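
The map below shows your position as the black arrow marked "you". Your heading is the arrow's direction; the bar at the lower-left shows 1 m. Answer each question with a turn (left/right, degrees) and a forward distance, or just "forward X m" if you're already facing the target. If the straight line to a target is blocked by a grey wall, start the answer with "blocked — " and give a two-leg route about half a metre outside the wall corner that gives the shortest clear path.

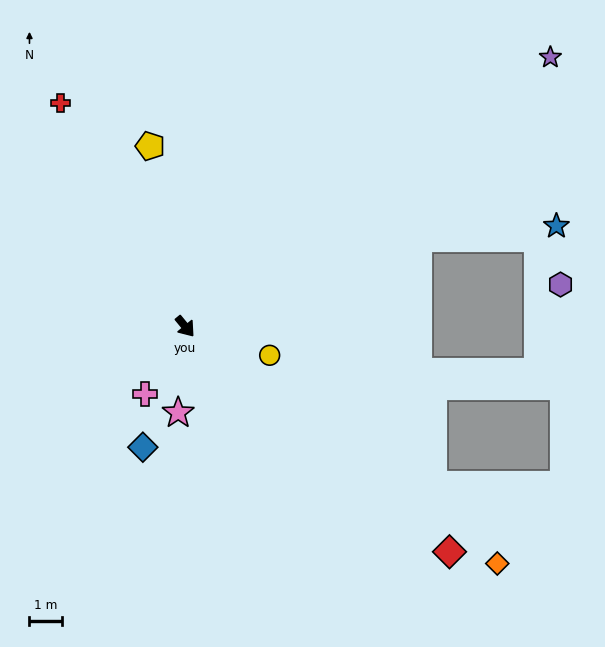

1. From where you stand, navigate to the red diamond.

turn left 10°, forward 10.5 m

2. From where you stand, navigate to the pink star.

turn right 44°, forward 2.6 m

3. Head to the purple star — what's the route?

turn left 87°, forward 13.8 m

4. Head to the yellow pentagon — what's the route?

turn left 152°, forward 5.6 m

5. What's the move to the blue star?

blocked — turn left 71°, forward 7.6 m, then turn right 15°, forward 4.2 m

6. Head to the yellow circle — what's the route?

turn left 32°, forward 2.7 m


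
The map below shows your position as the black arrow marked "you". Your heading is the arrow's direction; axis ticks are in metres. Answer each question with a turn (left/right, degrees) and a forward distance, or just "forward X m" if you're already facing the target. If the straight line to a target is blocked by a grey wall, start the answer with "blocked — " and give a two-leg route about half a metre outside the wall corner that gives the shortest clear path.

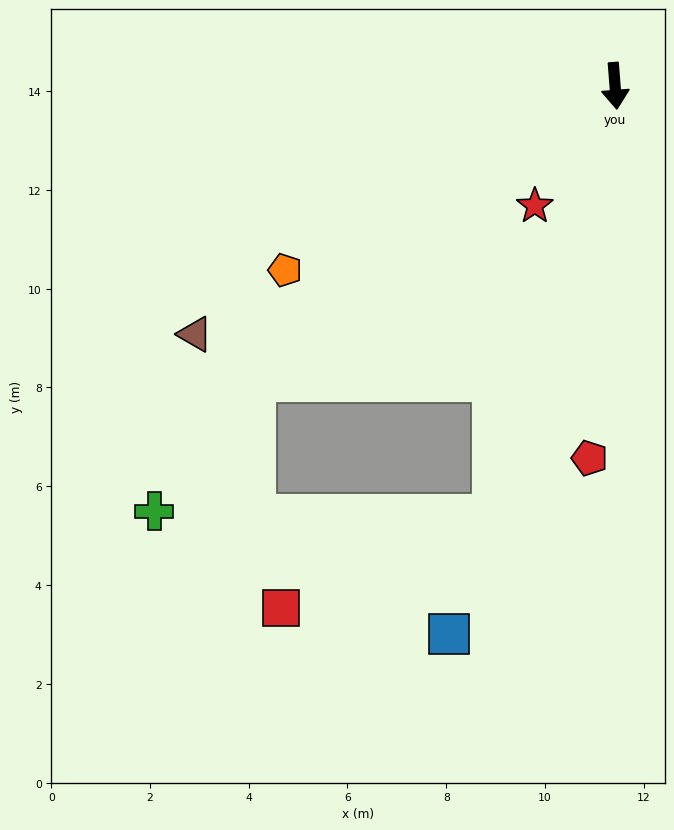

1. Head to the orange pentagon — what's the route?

turn right 65°, forward 7.7 m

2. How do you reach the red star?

turn right 38°, forward 2.9 m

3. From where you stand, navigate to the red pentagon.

turn right 8°, forward 7.6 m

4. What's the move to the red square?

blocked — turn right 20°, forward 9.0 m, then turn right 51°, forward 4.7 m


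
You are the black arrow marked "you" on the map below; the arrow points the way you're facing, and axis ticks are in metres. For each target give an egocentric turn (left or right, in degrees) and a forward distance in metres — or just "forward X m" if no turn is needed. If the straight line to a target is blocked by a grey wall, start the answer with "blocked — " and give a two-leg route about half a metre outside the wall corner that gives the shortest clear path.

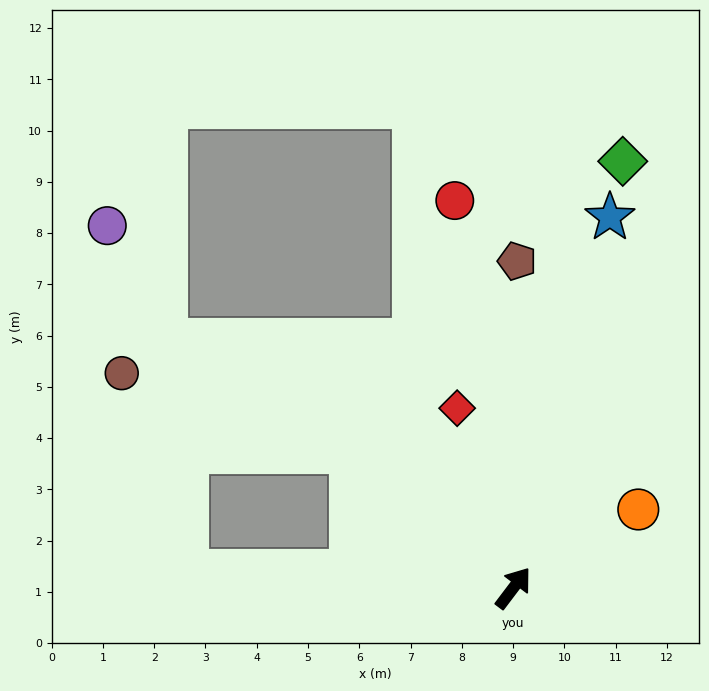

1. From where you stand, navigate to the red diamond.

turn left 54°, forward 3.7 m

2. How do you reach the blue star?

turn left 23°, forward 7.5 m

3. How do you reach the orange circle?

turn right 21°, forward 2.9 m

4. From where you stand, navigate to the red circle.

turn left 46°, forward 7.6 m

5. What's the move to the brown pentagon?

turn left 36°, forward 6.4 m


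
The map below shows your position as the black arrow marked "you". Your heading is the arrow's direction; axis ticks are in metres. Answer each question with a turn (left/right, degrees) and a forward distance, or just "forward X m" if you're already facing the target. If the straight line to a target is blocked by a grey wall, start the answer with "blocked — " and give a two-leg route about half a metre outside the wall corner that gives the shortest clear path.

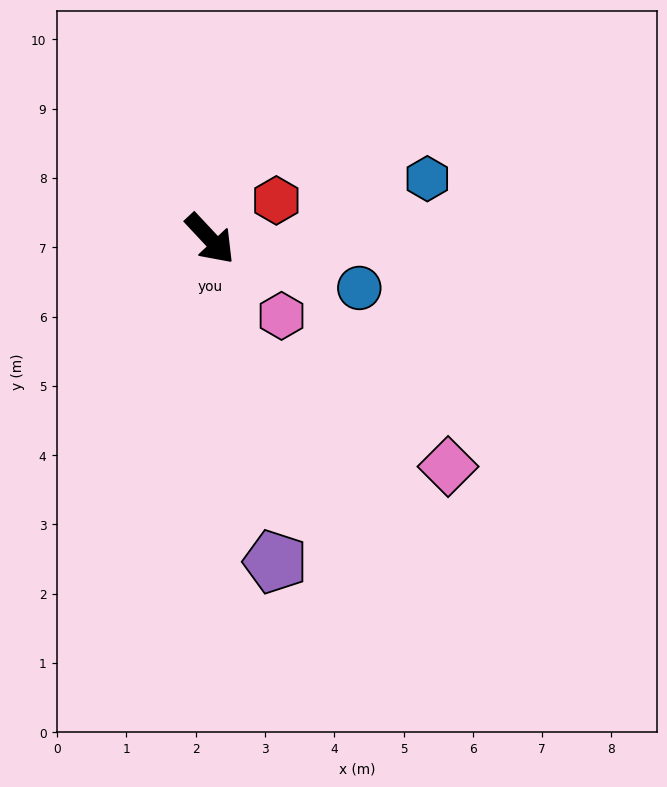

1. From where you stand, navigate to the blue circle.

turn left 29°, forward 2.3 m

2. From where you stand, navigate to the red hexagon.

turn left 77°, forward 1.1 m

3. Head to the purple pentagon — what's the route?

turn right 32°, forward 4.8 m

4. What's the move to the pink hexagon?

forward 1.5 m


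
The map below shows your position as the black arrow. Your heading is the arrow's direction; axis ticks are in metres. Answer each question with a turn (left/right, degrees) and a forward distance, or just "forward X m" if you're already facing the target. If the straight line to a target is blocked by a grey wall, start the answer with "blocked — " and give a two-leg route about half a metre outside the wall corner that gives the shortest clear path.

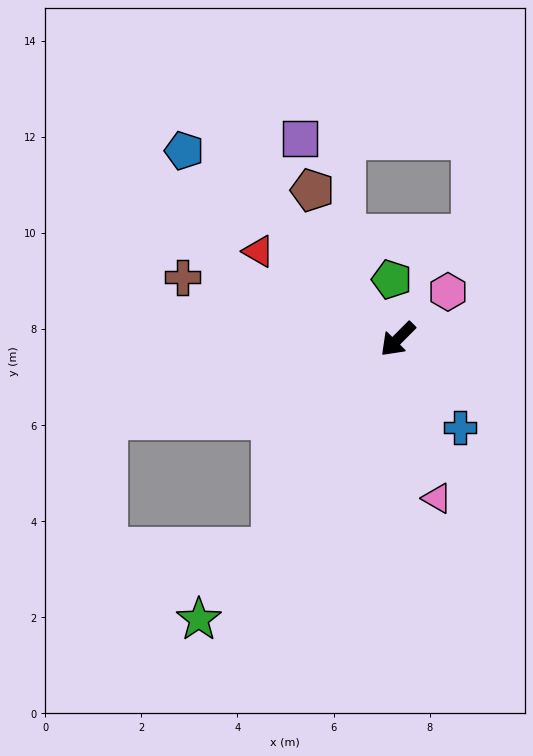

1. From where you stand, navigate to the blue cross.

turn left 80°, forward 2.2 m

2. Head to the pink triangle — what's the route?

turn left 59°, forward 3.4 m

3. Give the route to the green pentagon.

turn right 129°, forward 1.2 m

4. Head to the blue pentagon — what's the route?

turn right 87°, forward 5.9 m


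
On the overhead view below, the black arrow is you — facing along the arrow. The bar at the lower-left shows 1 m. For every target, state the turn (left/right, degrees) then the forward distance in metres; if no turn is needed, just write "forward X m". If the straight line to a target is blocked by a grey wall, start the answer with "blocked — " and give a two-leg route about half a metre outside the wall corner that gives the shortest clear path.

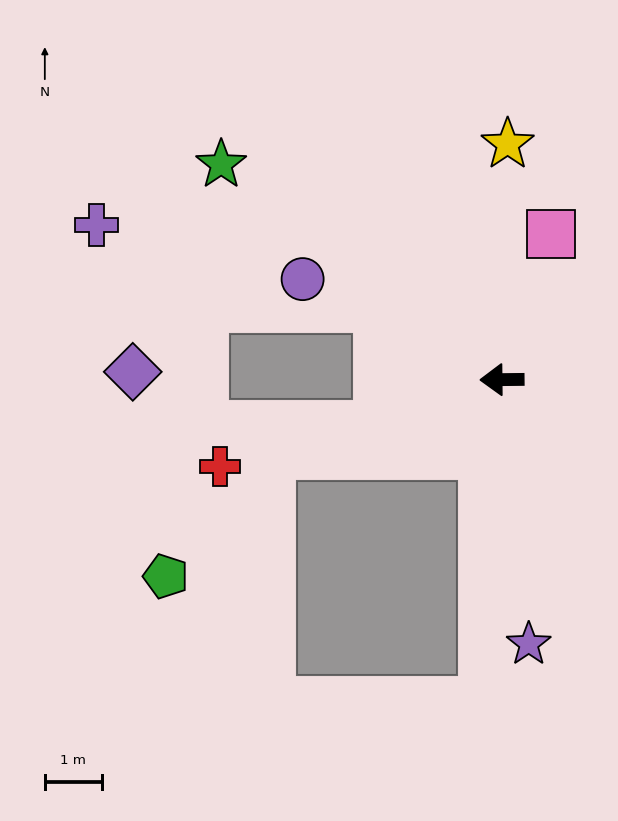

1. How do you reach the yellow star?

turn right 92°, forward 4.1 m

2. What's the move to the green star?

turn right 38°, forward 6.2 m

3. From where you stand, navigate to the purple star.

turn left 95°, forward 4.7 m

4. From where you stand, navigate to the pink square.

turn right 109°, forward 2.7 m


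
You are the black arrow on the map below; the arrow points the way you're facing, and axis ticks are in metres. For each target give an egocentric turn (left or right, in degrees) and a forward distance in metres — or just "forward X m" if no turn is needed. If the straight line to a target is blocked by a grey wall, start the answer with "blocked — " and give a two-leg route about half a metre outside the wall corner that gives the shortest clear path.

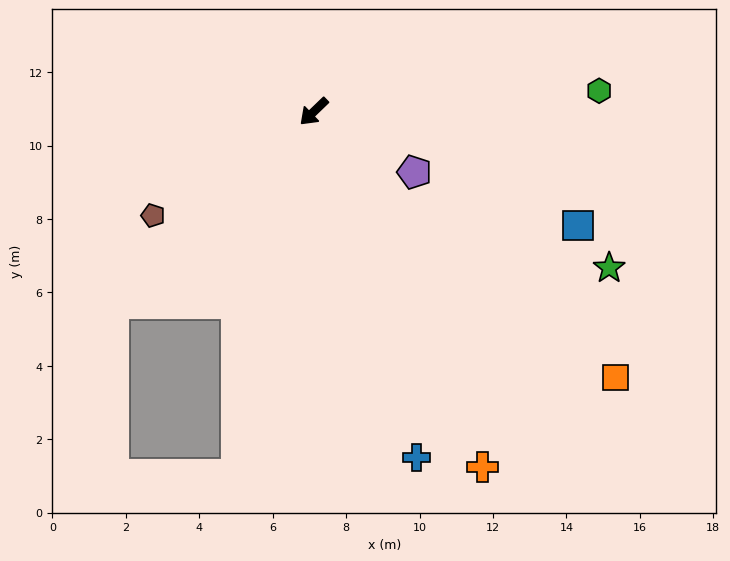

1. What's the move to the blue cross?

turn left 63°, forward 9.8 m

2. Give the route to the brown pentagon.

turn right 11°, forward 5.2 m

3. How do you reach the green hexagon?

turn left 140°, forward 7.8 m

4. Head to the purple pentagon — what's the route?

turn left 105°, forward 3.2 m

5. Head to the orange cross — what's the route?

turn left 71°, forward 10.7 m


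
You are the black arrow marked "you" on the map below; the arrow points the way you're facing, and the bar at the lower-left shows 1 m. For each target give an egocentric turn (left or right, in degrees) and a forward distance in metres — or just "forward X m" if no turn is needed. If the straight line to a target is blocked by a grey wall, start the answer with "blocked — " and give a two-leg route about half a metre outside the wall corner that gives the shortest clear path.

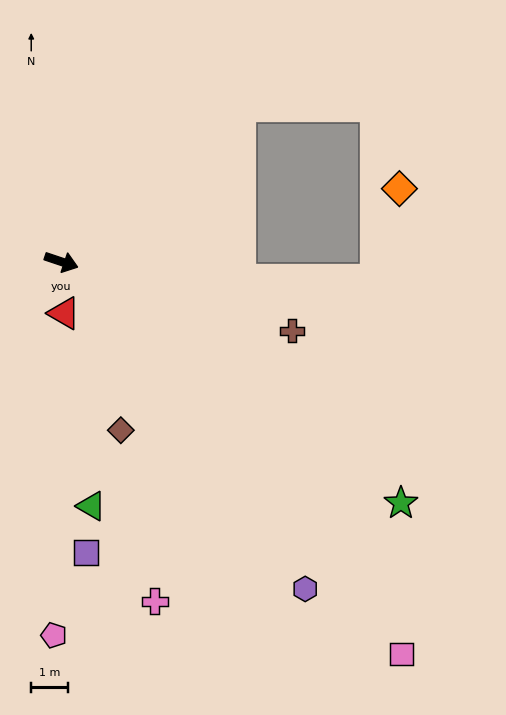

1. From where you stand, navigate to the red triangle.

turn right 68°, forward 1.4 m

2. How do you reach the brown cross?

forward 6.5 m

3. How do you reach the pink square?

turn right 31°, forward 14.0 m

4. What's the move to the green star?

turn right 17°, forward 11.2 m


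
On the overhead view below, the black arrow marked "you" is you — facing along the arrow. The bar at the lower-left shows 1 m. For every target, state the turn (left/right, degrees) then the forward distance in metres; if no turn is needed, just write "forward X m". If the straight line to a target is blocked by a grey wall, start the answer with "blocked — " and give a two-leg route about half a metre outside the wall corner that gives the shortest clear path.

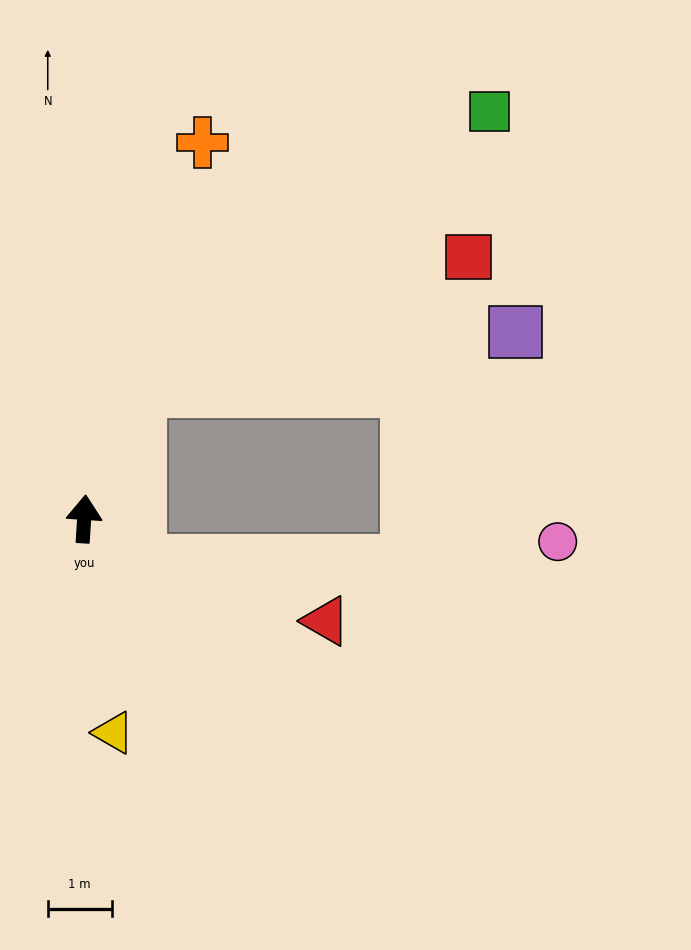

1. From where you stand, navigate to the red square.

blocked — turn right 19°, forward 2.2 m, then turn right 45°, forward 5.6 m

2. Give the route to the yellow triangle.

turn right 169°, forward 3.4 m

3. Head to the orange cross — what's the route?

turn right 14°, forward 6.2 m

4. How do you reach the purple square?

blocked — turn right 19°, forward 2.2 m, then turn right 59°, forward 6.0 m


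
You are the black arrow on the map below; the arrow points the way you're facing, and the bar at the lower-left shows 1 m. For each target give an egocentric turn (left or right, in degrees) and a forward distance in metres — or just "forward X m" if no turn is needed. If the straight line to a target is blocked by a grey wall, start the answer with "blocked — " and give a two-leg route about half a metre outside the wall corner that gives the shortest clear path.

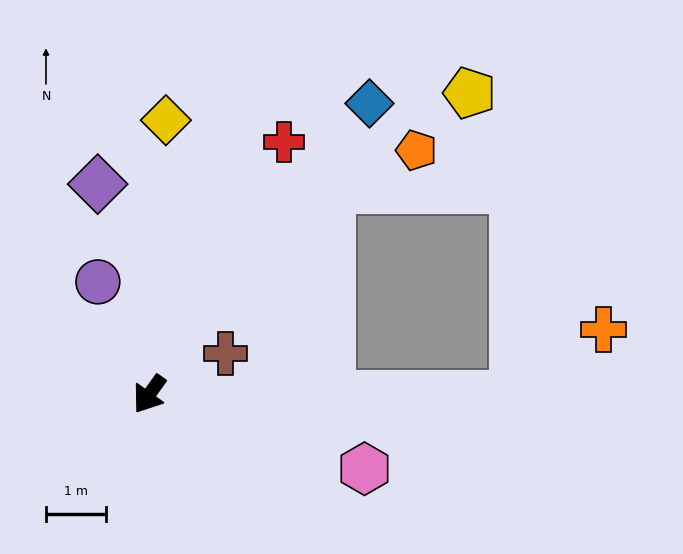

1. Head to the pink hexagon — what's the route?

turn left 106°, forward 3.8 m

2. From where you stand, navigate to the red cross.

turn right 173°, forward 4.8 m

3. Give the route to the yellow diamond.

turn right 148°, forward 4.6 m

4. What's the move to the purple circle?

turn right 120°, forward 2.1 m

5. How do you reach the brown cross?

turn left 154°, forward 1.4 m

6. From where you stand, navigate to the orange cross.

blocked — turn left 125°, forward 6.1 m, then turn left 37°, forward 1.8 m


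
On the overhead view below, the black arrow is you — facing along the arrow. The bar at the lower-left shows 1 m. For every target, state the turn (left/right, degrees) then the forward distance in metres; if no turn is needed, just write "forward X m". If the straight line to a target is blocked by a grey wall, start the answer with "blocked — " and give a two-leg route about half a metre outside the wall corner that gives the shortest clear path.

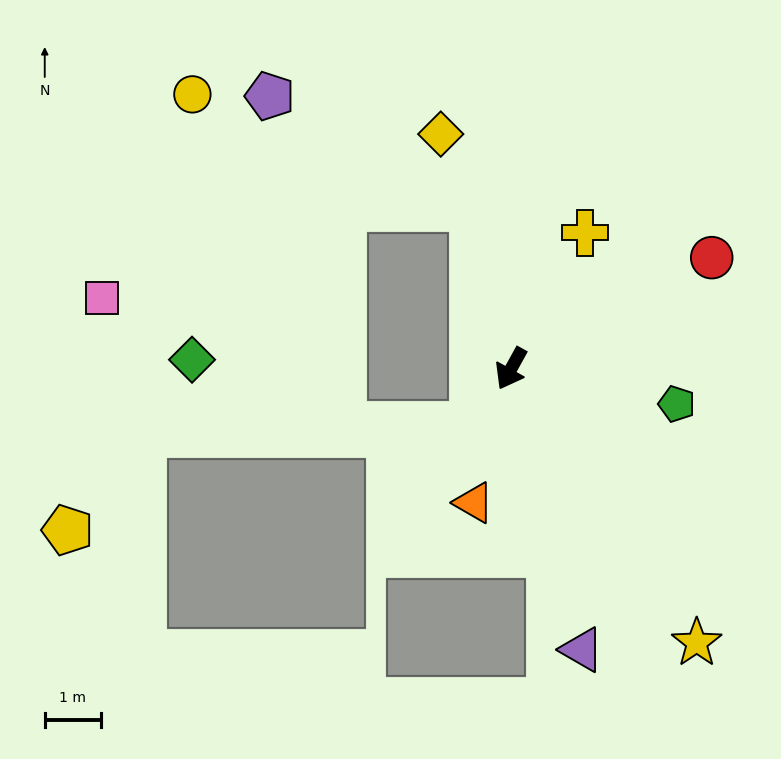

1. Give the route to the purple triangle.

turn left 43°, forward 5.2 m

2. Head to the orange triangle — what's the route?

turn left 13°, forward 2.5 m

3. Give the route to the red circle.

turn left 148°, forward 4.1 m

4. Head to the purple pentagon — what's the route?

blocked — turn right 138°, forward 2.9 m, then turn left 48°, forward 4.1 m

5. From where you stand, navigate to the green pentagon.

turn left 107°, forward 3.0 m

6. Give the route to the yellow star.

turn left 63°, forward 5.9 m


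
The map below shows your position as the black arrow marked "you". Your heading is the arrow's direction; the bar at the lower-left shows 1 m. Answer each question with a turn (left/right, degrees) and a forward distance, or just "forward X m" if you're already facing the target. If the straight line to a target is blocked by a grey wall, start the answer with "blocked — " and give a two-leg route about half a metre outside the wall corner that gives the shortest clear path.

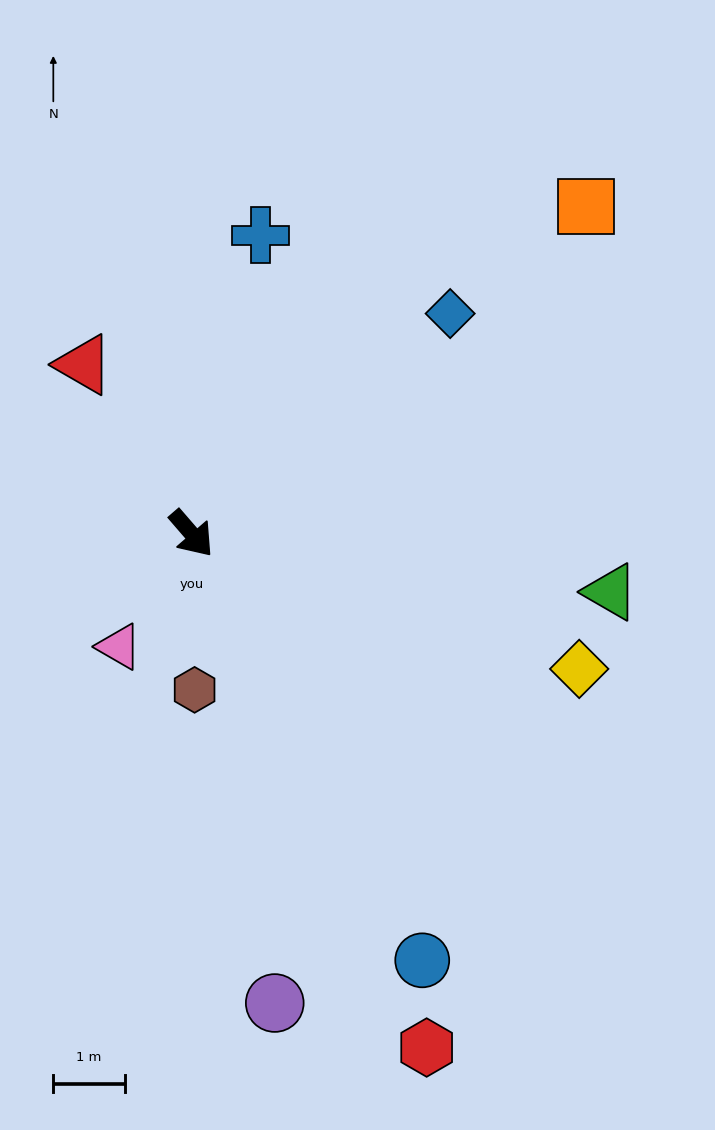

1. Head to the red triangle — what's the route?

turn left 172°, forward 2.8 m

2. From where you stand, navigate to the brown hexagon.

turn right 40°, forward 2.2 m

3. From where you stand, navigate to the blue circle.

turn right 12°, forward 6.8 m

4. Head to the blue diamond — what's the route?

turn left 90°, forward 4.8 m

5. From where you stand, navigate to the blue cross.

turn left 126°, forward 4.3 m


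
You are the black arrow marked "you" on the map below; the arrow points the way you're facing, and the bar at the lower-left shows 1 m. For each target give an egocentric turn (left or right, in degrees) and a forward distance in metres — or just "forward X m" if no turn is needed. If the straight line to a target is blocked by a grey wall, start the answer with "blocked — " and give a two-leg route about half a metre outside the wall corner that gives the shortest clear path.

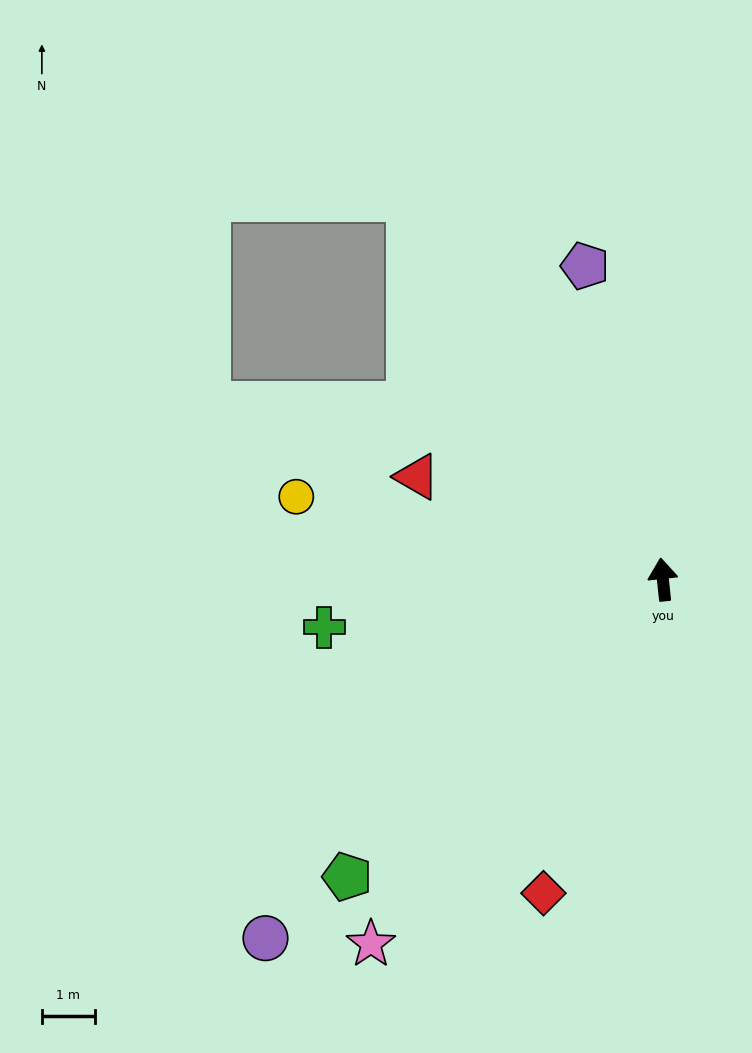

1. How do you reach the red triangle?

turn left 61°, forward 5.0 m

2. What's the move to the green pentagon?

turn left 127°, forward 8.2 m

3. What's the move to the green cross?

turn left 92°, forward 6.5 m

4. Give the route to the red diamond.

turn left 153°, forward 6.3 m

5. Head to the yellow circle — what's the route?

turn left 71°, forward 7.1 m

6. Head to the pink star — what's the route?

turn left 135°, forward 8.8 m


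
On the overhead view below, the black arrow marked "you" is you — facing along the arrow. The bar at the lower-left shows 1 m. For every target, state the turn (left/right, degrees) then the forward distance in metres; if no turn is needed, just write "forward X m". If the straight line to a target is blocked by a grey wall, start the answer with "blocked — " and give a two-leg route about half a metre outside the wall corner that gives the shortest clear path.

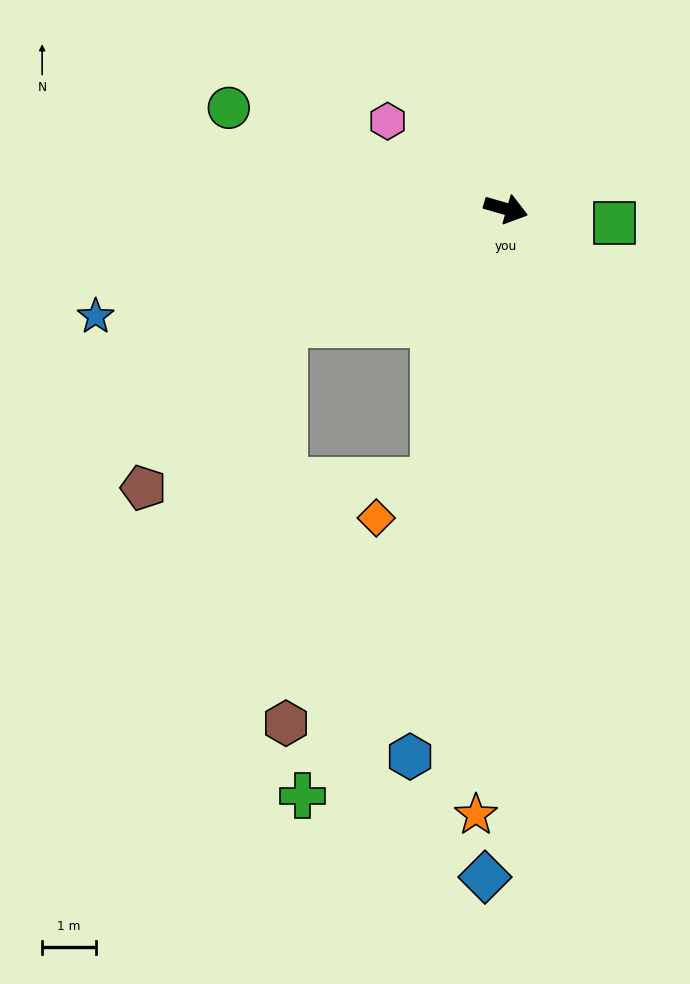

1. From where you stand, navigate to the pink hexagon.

turn left 159°, forward 2.7 m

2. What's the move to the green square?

turn left 9°, forward 2.0 m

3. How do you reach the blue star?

turn right 149°, forward 7.8 m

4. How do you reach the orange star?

turn right 77°, forward 11.2 m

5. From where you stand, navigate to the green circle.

turn left 176°, forward 5.5 m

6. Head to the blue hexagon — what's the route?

turn right 84°, forward 10.3 m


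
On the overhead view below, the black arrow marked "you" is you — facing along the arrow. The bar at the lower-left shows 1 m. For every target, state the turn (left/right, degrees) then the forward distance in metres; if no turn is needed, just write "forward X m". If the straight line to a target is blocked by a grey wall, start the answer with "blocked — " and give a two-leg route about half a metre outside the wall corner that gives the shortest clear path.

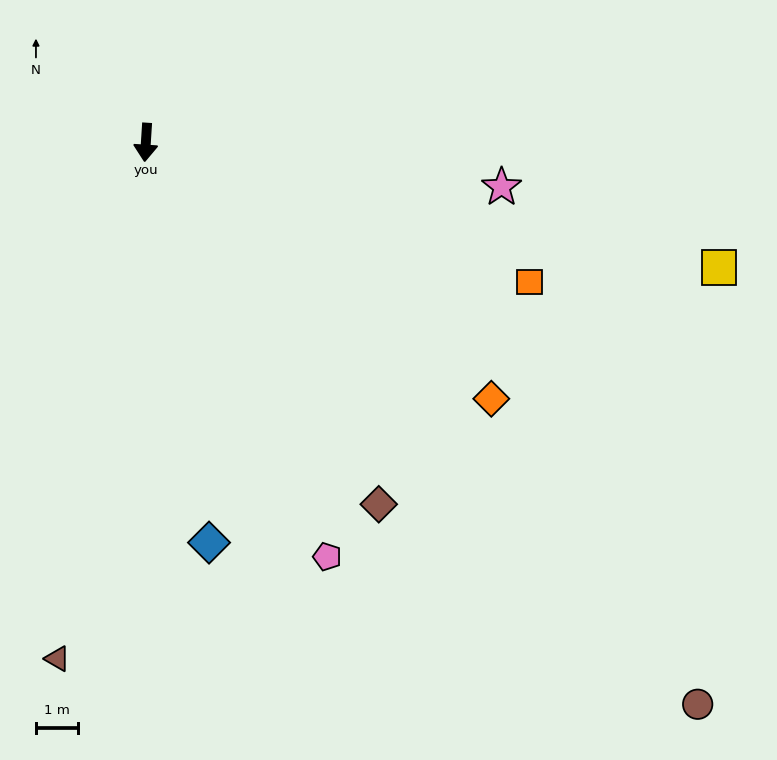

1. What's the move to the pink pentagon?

turn left 27°, forward 10.7 m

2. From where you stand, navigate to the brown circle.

turn left 48°, forward 18.7 m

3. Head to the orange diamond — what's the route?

turn left 57°, forward 10.2 m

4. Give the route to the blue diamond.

turn left 13°, forward 9.6 m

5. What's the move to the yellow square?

turn left 81°, forward 13.9 m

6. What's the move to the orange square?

turn left 74°, forward 9.7 m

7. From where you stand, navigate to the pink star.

turn left 86°, forward 8.5 m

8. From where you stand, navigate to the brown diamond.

turn left 36°, forward 10.2 m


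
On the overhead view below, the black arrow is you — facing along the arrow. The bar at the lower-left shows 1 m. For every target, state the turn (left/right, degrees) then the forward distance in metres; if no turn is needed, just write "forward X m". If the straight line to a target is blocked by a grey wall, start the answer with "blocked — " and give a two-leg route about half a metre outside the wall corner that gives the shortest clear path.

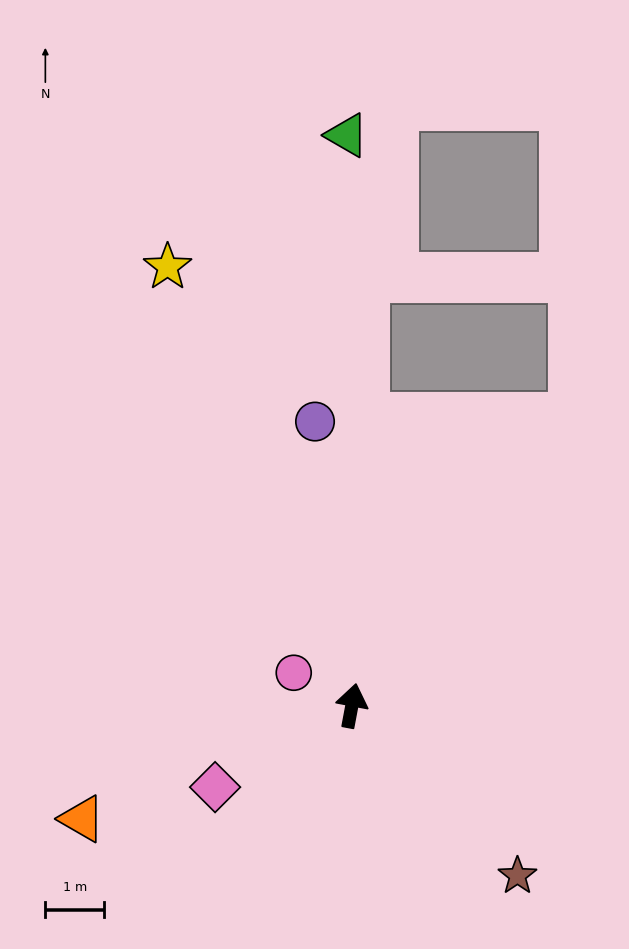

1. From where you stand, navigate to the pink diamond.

turn left 131°, forward 2.7 m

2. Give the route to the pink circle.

turn left 71°, forward 1.1 m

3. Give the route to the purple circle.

turn left 18°, forward 4.9 m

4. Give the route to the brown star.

turn right 125°, forward 4.0 m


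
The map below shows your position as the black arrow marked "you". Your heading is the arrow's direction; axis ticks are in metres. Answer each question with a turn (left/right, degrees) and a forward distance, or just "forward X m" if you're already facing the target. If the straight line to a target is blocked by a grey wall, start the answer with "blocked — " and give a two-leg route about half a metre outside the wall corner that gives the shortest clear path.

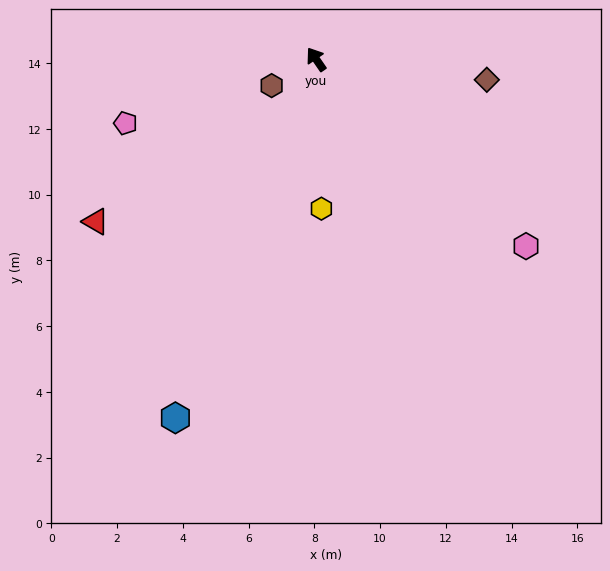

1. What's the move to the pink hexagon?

turn right 166°, forward 8.5 m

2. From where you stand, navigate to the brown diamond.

turn right 131°, forward 5.2 m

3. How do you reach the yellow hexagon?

turn left 147°, forward 4.5 m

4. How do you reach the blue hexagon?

turn left 124°, forward 11.7 m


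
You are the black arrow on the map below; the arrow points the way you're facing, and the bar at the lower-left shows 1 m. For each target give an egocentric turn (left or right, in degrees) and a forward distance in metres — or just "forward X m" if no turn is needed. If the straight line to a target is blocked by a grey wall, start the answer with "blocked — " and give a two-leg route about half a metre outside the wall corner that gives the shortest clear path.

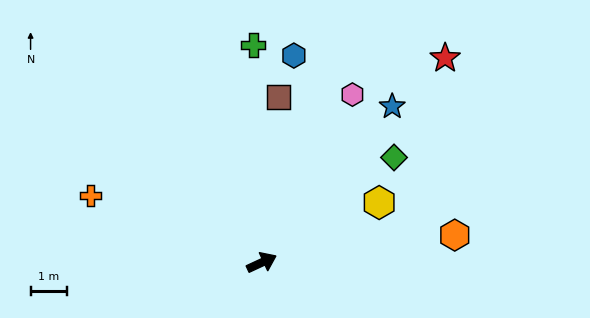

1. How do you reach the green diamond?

turn left 14°, forward 4.7 m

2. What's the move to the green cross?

turn left 67°, forward 6.0 m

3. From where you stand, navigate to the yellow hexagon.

turn left 2°, forward 3.6 m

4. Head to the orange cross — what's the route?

turn left 134°, forward 5.1 m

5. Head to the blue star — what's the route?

turn left 25°, forward 5.6 m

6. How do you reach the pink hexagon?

turn left 37°, forward 5.3 m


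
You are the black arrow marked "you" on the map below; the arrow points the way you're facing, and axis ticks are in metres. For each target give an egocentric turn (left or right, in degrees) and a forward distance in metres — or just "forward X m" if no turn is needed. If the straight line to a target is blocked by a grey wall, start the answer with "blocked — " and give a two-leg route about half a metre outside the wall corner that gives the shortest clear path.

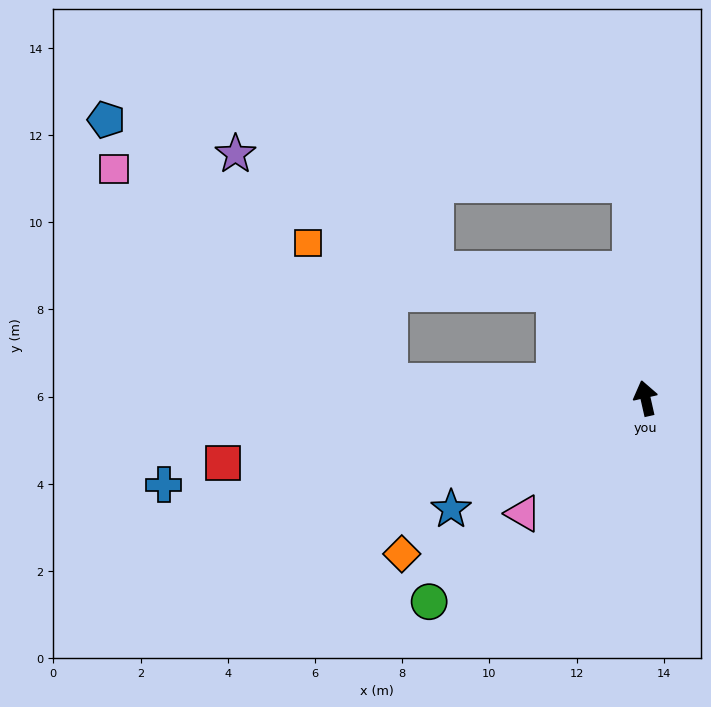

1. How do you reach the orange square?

blocked — turn left 28°, forward 3.2 m, then turn left 38°, forward 5.8 m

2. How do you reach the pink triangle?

turn left 121°, forward 3.9 m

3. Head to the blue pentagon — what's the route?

blocked — turn left 74°, forward 5.9 m, then turn right 40°, forward 8.9 m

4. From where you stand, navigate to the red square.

turn left 86°, forward 9.8 m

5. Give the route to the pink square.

blocked — turn left 74°, forward 5.9 m, then turn right 34°, forward 8.0 m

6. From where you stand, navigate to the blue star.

turn left 107°, forward 5.1 m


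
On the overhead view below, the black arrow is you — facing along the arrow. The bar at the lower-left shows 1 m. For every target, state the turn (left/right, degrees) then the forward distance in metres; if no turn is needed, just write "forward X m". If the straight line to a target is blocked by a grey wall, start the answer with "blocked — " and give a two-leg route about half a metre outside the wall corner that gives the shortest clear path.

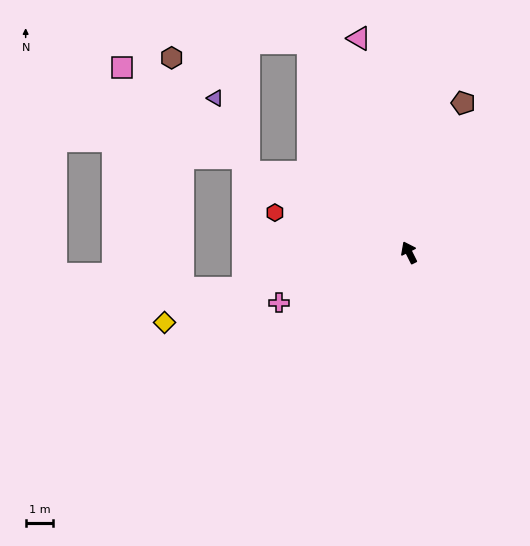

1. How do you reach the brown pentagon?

turn right 46°, forward 5.7 m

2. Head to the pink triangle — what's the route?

turn right 13°, forward 7.9 m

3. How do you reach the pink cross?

turn left 85°, forward 5.0 m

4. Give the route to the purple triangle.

blocked — turn left 37°, forward 6.5 m, then turn right 39°, forward 2.9 m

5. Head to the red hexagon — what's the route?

turn left 47°, forward 5.0 m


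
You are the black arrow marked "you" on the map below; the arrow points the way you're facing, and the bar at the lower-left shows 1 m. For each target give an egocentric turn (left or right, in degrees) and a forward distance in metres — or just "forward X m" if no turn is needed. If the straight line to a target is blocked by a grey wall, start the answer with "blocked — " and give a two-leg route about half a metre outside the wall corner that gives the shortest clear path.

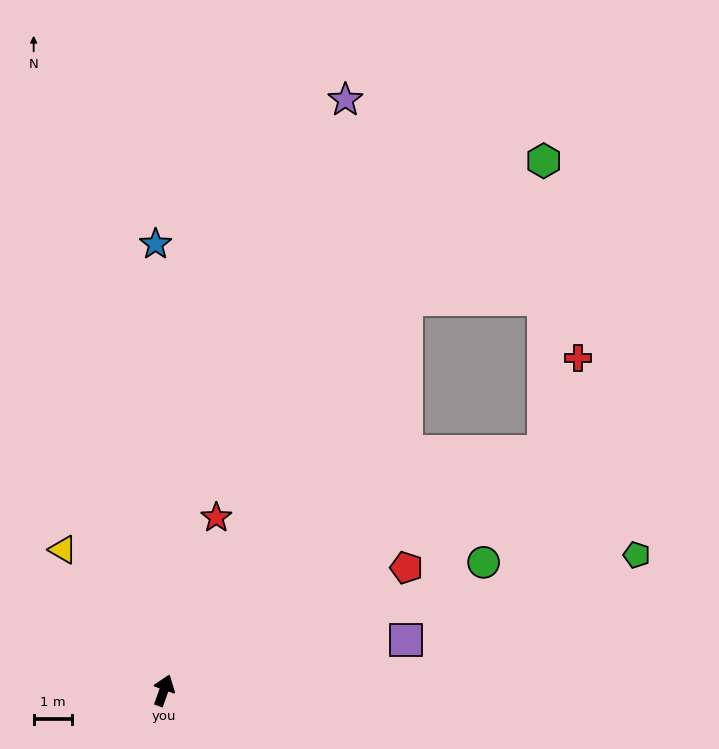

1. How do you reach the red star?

turn left 3°, forward 4.7 m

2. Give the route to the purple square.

turn right 59°, forward 6.4 m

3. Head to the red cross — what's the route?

blocked — turn right 38°, forward 11.7 m, then turn left 37°, forward 2.6 m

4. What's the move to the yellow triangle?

turn left 55°, forward 4.5 m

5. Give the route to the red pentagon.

turn right 44°, forward 7.1 m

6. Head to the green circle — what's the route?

turn right 49°, forward 8.9 m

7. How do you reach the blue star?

turn left 21°, forward 11.6 m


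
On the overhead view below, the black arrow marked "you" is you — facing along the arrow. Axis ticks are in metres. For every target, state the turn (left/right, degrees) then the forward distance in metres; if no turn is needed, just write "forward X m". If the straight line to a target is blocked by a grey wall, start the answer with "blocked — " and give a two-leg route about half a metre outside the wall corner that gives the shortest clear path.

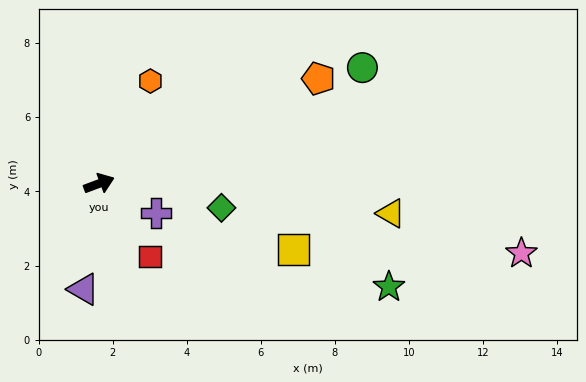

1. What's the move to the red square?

turn right 75°, forward 2.4 m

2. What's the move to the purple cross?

turn right 48°, forward 1.7 m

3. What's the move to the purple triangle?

turn right 119°, forward 2.9 m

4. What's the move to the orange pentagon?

turn left 5°, forward 6.6 m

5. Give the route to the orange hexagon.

turn left 43°, forward 3.1 m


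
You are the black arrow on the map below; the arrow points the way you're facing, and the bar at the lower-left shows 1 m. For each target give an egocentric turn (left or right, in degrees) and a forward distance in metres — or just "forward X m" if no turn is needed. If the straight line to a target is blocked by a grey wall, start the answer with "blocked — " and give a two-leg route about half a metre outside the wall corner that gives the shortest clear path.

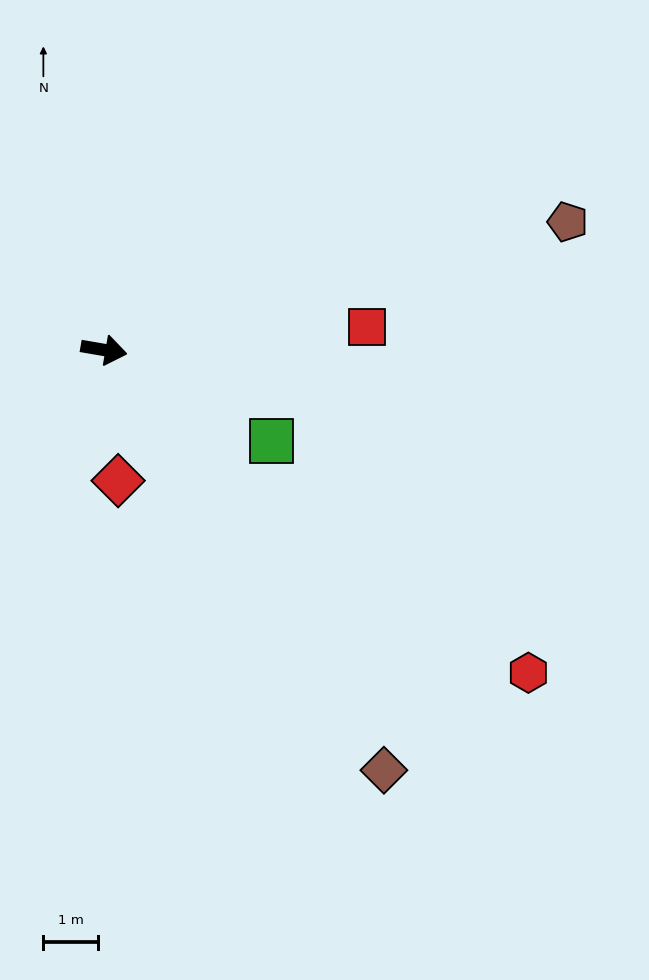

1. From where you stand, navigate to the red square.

turn left 15°, forward 4.9 m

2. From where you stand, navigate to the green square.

turn right 19°, forward 3.5 m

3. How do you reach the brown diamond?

turn right 47°, forward 9.3 m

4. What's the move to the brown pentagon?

turn left 25°, forward 8.8 m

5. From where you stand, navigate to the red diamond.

turn right 74°, forward 2.4 m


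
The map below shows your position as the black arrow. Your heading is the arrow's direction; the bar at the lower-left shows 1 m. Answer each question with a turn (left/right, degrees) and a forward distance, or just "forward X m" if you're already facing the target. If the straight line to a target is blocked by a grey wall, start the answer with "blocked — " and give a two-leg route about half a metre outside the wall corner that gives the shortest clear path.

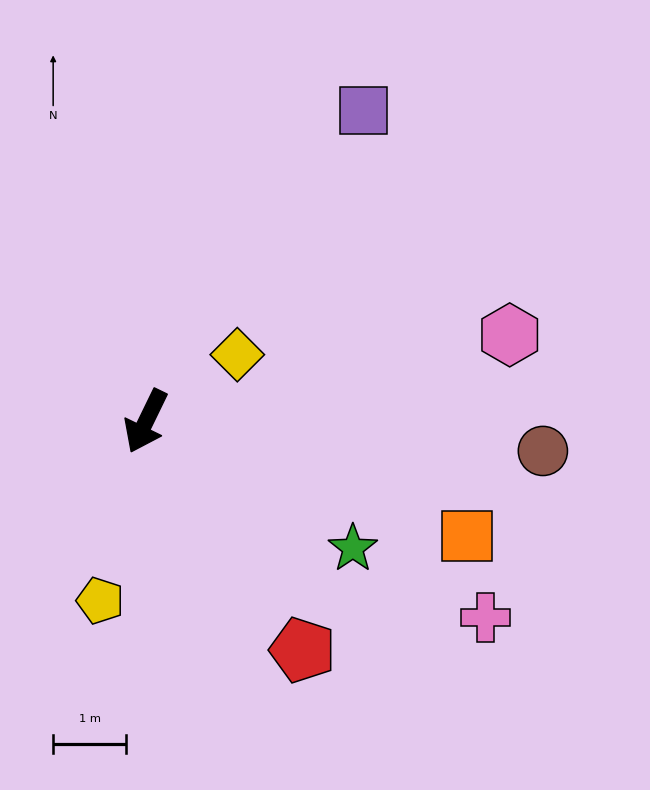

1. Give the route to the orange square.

turn left 96°, forward 4.7 m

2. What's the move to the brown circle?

turn left 112°, forward 5.4 m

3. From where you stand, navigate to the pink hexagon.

turn left 129°, forward 5.1 m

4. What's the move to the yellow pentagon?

turn left 12°, forward 2.5 m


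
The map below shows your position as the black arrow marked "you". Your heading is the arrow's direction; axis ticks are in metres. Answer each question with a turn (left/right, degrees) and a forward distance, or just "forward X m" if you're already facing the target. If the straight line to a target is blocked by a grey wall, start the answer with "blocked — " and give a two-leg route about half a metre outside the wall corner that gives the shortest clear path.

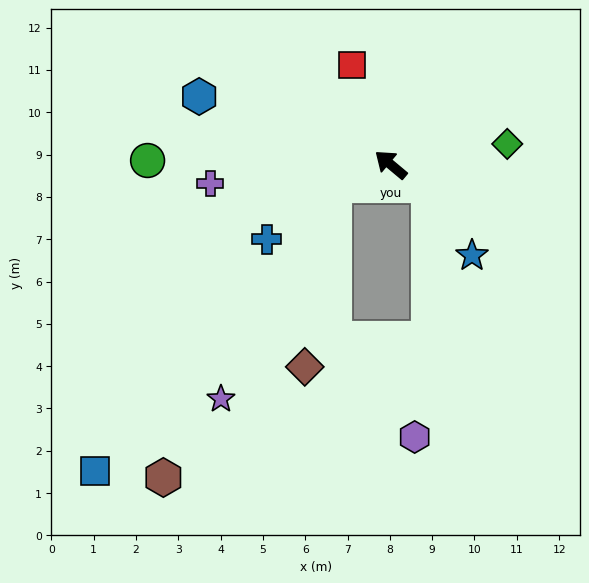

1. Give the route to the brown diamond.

blocked — turn left 60°, forward 1.4 m, then turn left 61°, forward 4.4 m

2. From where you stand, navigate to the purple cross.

turn left 46°, forward 4.3 m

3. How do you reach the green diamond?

turn right 130°, forward 2.8 m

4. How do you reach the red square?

turn right 29°, forward 2.5 m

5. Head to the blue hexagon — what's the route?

turn left 20°, forward 4.8 m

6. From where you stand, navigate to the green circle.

turn left 39°, forward 5.7 m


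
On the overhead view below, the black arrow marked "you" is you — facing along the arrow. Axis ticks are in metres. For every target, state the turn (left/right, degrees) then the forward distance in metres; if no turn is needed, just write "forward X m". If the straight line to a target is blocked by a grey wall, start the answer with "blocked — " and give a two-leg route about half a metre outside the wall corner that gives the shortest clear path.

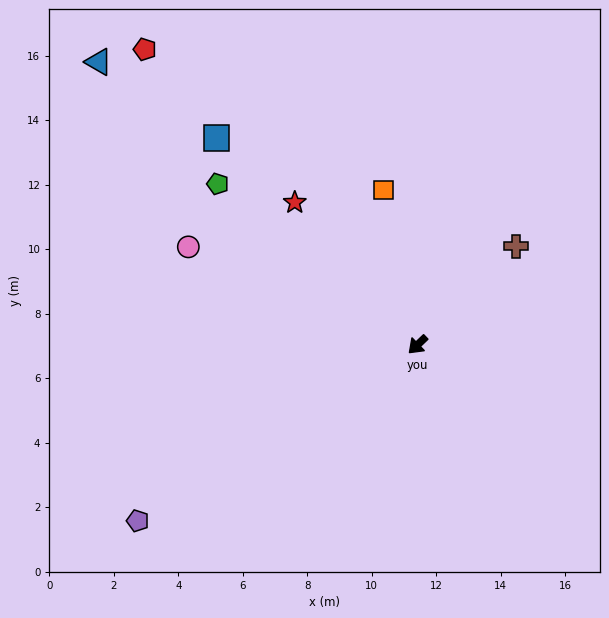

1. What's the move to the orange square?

turn right 121°, forward 4.9 m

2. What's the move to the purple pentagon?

turn right 12°, forward 10.3 m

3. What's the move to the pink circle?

turn right 67°, forward 7.7 m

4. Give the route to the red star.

turn right 93°, forward 5.8 m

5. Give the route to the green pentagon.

turn right 83°, forward 8.0 m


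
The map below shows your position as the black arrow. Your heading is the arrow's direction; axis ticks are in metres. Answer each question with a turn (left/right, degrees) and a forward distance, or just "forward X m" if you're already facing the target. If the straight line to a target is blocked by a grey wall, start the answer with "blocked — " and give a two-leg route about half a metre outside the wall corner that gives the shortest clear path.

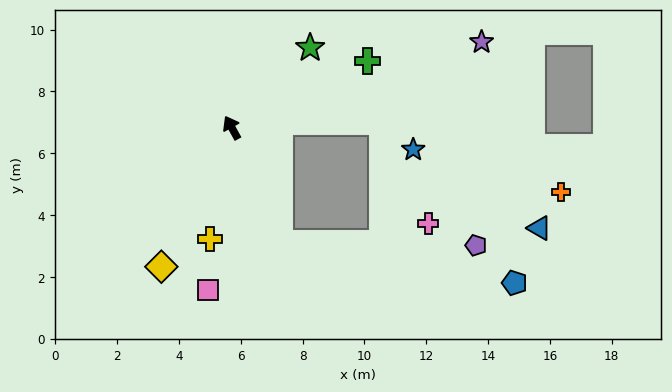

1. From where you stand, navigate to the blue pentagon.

blocked — turn left 174°, forward 4.0 m, then turn left 57°, forward 7.7 m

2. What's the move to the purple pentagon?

blocked — turn left 174°, forward 4.0 m, then turn left 66°, forward 6.4 m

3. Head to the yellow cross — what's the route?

turn left 140°, forward 3.7 m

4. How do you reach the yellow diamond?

turn left 124°, forward 5.0 m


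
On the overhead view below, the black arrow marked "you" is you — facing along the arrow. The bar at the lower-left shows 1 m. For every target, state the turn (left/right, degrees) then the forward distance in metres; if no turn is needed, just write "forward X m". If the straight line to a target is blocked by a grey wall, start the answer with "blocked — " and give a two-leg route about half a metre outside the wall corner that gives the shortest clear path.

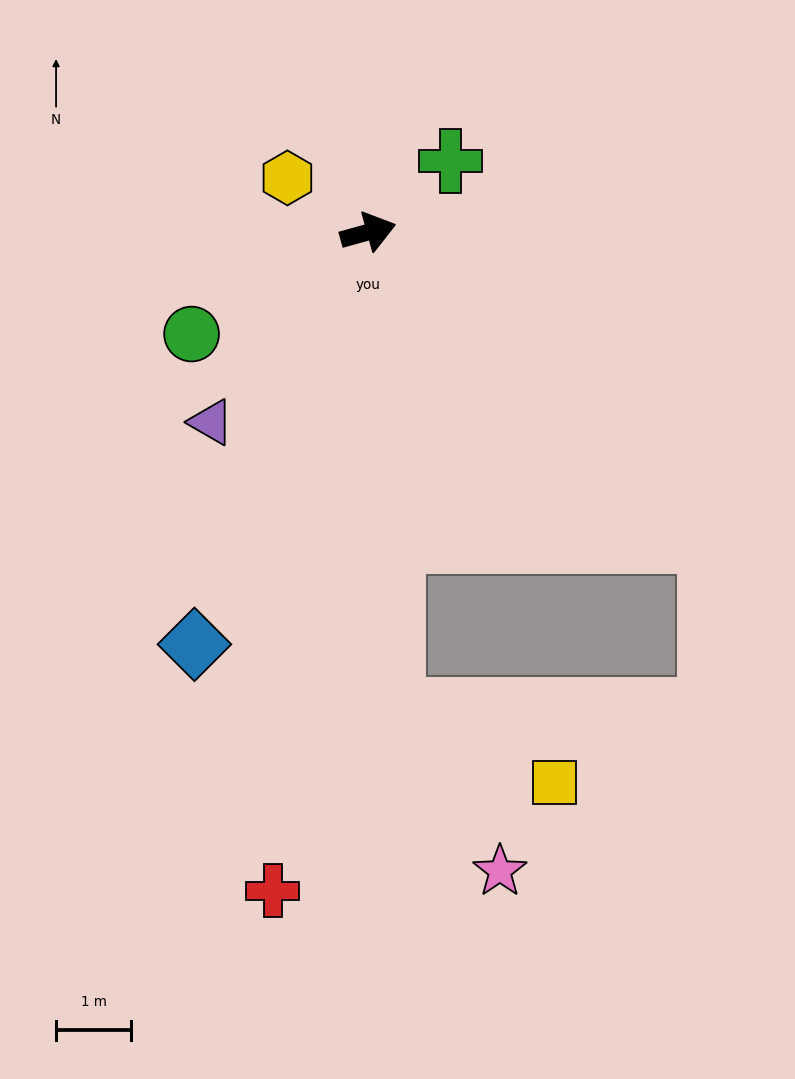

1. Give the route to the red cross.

turn right 114°, forward 8.8 m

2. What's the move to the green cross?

turn left 25°, forward 1.4 m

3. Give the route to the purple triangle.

turn right 145°, forward 3.3 m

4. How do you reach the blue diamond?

turn right 128°, forward 5.9 m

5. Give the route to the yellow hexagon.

turn left 131°, forward 1.3 m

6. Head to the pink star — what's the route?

blocked — turn right 103°, forward 6.3 m, then turn left 31°, forward 2.6 m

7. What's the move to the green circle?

turn right 166°, forward 2.7 m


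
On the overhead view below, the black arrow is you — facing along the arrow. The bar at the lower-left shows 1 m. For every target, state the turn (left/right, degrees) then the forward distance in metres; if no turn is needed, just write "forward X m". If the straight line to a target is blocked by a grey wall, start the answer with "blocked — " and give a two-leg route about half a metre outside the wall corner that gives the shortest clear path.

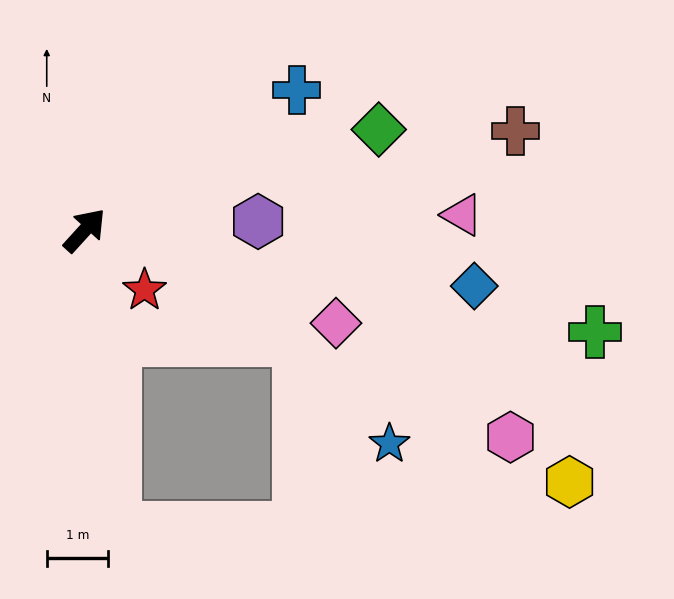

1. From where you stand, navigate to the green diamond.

turn right 29°, forward 5.0 m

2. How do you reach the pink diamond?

turn right 68°, forward 4.3 m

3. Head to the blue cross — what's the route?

turn right 14°, forward 4.1 m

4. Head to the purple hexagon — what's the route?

turn right 45°, forward 2.8 m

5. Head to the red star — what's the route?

turn right 93°, forward 1.4 m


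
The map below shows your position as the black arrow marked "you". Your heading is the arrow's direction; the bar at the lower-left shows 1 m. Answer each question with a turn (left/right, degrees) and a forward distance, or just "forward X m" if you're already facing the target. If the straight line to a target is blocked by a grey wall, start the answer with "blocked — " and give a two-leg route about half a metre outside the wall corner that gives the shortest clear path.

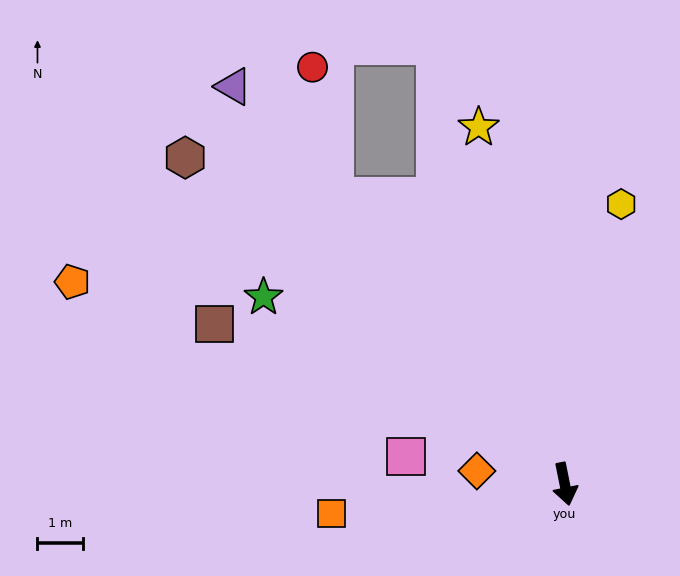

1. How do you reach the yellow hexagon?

turn left 157°, forward 6.3 m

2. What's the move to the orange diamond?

turn right 110°, forward 2.0 m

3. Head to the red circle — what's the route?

blocked — turn right 153°, forward 8.1 m, then turn right 29°, forward 2.9 m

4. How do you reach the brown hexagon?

turn right 142°, forward 11.0 m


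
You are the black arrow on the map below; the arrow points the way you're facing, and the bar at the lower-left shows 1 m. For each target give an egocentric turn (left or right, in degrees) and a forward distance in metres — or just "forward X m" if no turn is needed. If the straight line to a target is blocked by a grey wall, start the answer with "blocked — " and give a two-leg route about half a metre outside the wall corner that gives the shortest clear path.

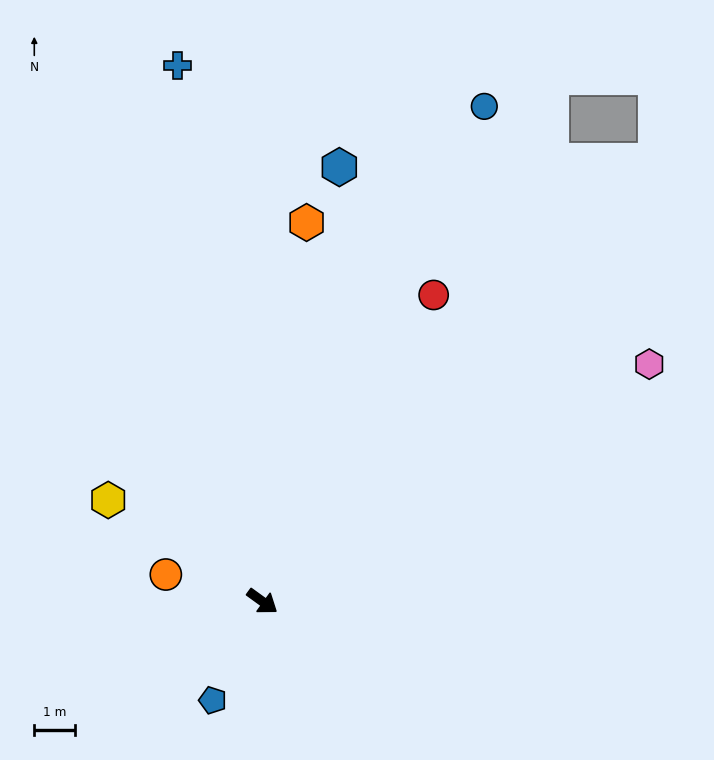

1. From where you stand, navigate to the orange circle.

turn right 160°, forward 2.4 m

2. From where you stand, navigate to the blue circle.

turn left 102°, forward 13.2 m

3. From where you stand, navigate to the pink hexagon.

turn left 67°, forward 11.1 m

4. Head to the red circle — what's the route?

turn left 97°, forward 8.6 m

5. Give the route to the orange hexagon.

turn left 119°, forward 9.3 m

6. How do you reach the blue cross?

turn left 135°, forward 13.2 m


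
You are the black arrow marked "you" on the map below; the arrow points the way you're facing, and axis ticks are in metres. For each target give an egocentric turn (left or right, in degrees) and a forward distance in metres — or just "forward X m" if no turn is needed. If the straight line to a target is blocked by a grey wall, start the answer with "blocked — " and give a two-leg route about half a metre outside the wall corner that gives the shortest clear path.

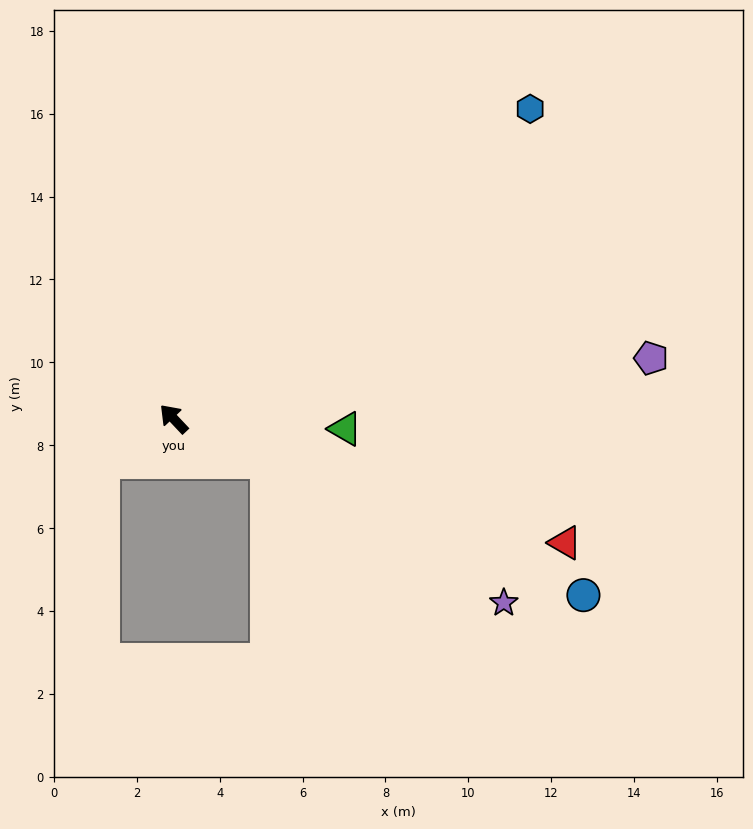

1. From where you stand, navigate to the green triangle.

turn right 137°, forward 4.1 m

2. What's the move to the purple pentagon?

turn right 126°, forward 11.6 m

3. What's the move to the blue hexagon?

turn right 92°, forward 11.4 m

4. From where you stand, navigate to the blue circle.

turn right 157°, forward 10.8 m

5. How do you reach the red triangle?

turn right 151°, forward 9.9 m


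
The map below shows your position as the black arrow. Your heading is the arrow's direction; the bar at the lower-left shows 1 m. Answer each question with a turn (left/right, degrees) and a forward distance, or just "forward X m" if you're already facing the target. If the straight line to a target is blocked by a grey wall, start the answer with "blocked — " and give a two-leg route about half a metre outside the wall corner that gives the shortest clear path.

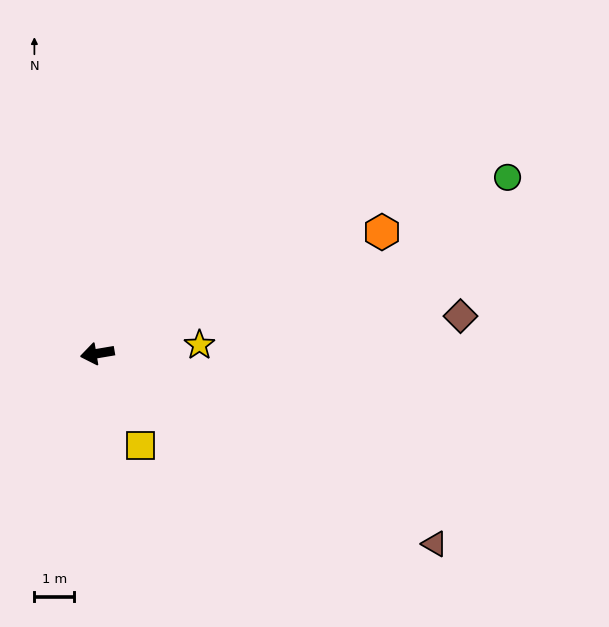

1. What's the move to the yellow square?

turn left 106°, forward 2.5 m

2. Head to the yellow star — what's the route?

turn left 175°, forward 2.6 m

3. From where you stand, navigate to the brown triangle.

turn left 141°, forward 9.7 m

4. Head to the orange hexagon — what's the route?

turn right 166°, forward 7.8 m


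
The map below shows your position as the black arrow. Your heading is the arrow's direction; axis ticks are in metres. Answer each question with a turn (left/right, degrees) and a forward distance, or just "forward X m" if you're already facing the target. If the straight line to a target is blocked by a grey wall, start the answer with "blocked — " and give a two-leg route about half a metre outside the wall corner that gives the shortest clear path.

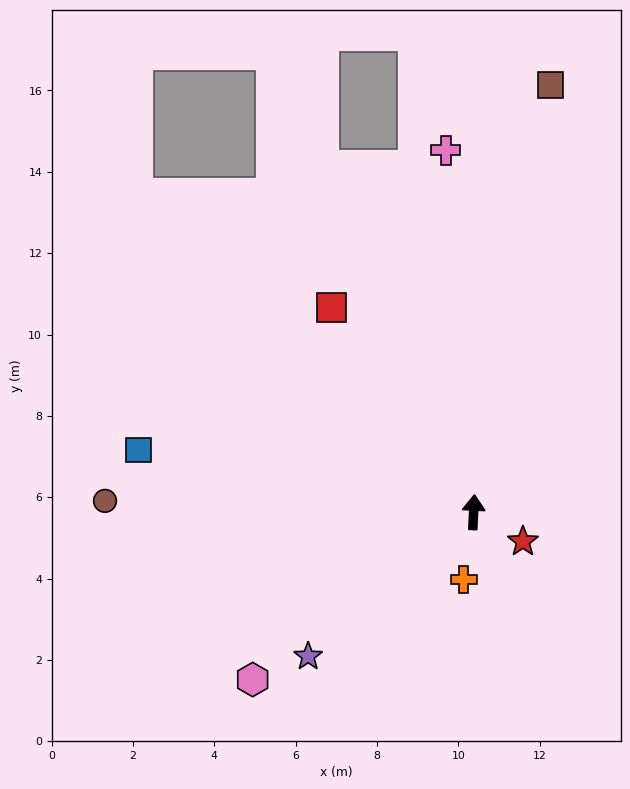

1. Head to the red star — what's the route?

turn right 118°, forward 1.4 m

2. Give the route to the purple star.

turn left 134°, forward 5.4 m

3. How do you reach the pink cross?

turn left 7°, forward 8.9 m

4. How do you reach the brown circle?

turn left 91°, forward 9.1 m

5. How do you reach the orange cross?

turn left 175°, forward 1.7 m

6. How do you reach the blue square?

turn left 82°, forward 8.4 m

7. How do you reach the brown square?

turn right 7°, forward 10.7 m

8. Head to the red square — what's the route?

turn left 38°, forward 6.1 m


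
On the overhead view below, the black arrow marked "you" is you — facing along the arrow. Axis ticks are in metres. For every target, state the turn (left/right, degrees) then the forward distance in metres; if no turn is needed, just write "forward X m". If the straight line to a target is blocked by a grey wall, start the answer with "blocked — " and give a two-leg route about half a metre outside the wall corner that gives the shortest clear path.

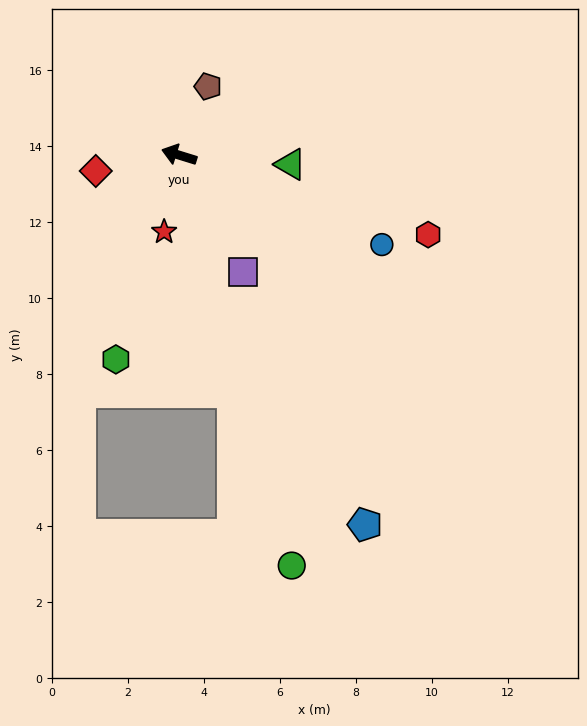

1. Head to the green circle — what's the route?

turn left 123°, forward 11.2 m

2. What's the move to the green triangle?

turn right 168°, forward 2.9 m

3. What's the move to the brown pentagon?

turn right 96°, forward 2.0 m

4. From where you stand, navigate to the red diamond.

turn left 28°, forward 2.2 m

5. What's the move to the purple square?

turn left 136°, forward 3.5 m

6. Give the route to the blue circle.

turn left 173°, forward 5.8 m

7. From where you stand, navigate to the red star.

turn left 96°, forward 2.1 m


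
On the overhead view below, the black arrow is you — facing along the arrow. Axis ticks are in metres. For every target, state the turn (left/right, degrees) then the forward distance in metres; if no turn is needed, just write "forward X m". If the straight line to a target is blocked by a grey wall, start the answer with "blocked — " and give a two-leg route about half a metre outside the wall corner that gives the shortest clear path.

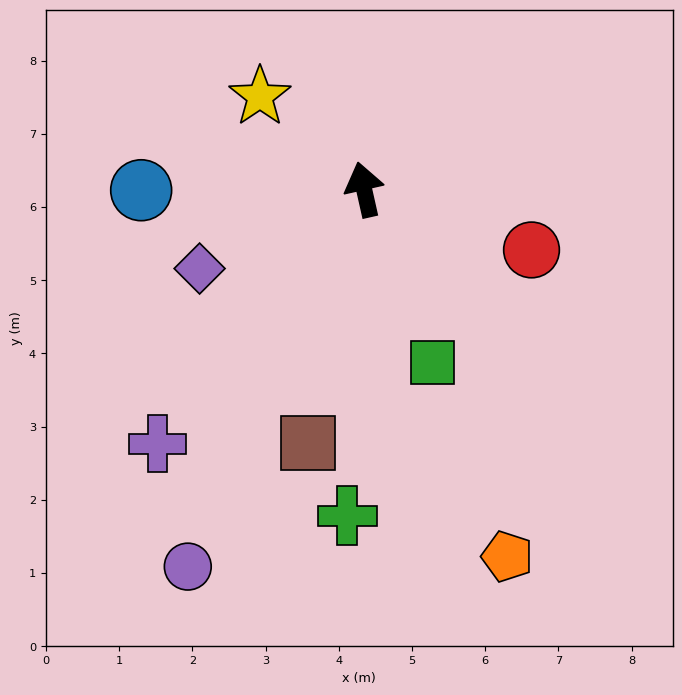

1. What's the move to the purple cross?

turn left 128°, forward 4.5 m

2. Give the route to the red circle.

turn right 123°, forward 2.4 m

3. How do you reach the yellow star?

turn left 36°, forward 1.9 m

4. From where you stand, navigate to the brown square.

turn left 155°, forward 3.6 m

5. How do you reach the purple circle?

turn left 142°, forward 5.7 m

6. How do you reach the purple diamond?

turn left 103°, forward 2.5 m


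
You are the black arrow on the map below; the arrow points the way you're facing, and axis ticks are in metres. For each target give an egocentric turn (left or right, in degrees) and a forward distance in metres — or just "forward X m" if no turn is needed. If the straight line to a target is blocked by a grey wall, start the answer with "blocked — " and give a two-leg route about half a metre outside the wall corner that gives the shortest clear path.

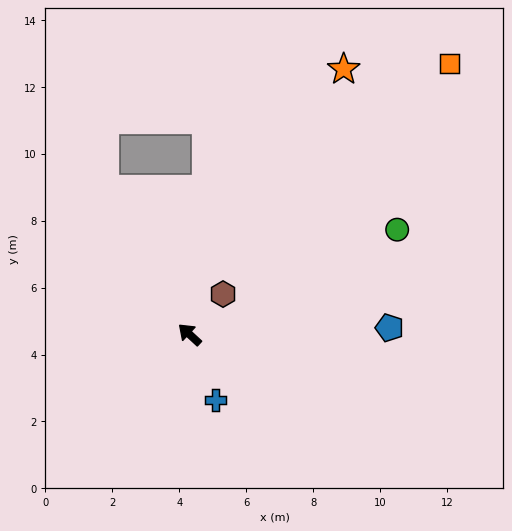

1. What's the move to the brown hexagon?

turn right 87°, forward 1.6 m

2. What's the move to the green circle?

turn right 110°, forward 7.0 m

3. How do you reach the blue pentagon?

turn right 135°, forward 6.0 m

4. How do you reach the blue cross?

turn left 154°, forward 2.1 m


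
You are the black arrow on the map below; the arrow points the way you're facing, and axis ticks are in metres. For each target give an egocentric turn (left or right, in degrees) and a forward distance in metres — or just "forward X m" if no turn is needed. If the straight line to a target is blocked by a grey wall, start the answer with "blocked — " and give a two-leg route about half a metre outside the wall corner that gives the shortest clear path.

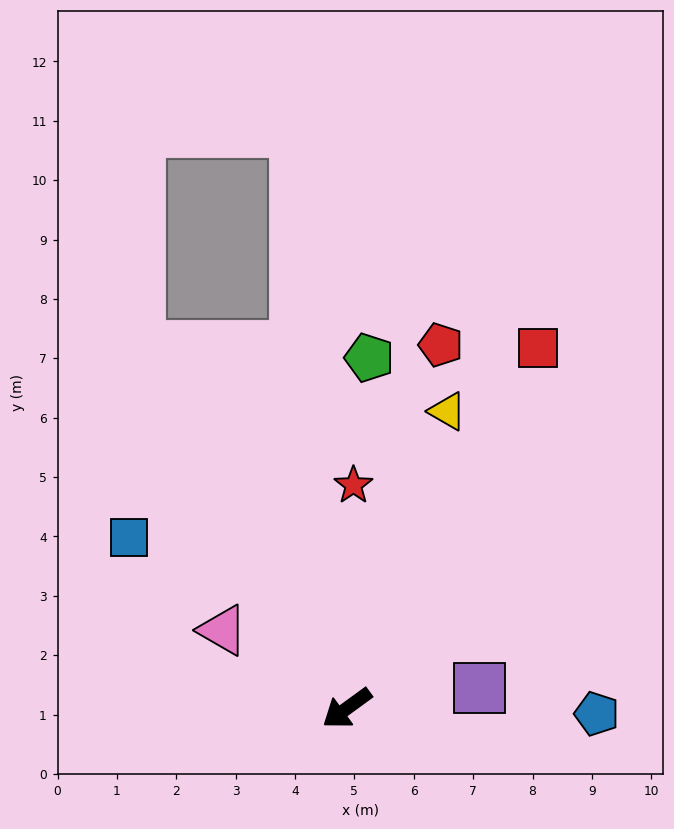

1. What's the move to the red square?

turn right 154°, forward 6.9 m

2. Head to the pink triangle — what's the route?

turn right 68°, forward 2.5 m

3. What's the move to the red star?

turn right 128°, forward 3.8 m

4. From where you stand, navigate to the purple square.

turn left 153°, forward 2.3 m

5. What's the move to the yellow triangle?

turn right 145°, forward 5.3 m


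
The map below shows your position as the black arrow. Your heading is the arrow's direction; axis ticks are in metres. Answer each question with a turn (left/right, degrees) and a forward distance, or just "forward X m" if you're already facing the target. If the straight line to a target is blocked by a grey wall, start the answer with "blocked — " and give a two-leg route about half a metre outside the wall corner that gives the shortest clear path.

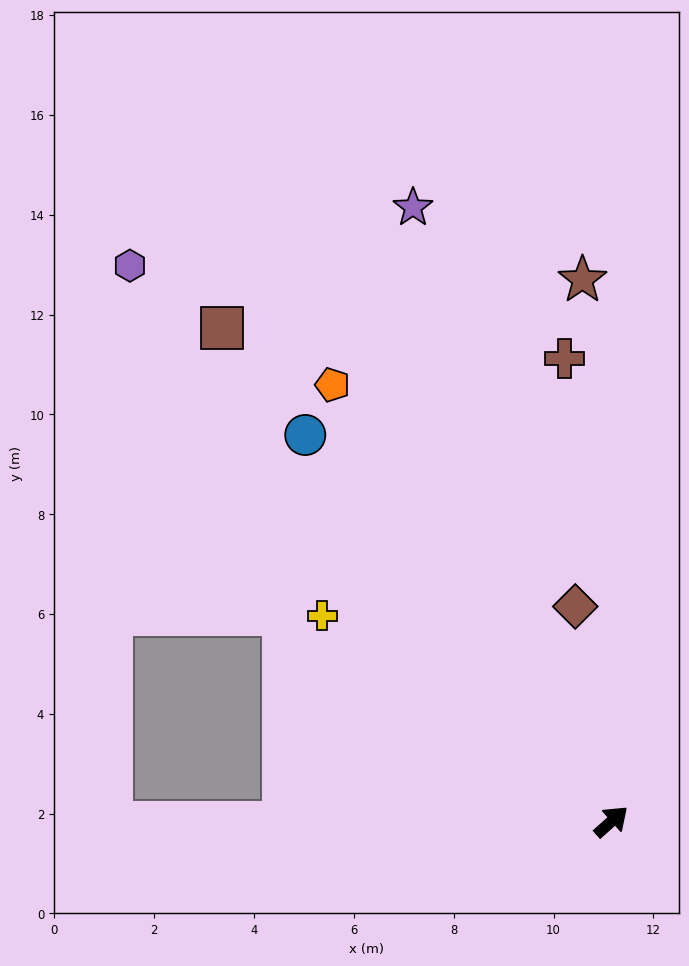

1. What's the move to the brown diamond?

turn left 58°, forward 4.4 m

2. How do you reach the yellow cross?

turn left 103°, forward 7.1 m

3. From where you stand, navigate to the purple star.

turn left 66°, forward 12.9 m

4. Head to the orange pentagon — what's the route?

turn left 81°, forward 10.4 m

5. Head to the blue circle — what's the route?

turn left 87°, forward 9.9 m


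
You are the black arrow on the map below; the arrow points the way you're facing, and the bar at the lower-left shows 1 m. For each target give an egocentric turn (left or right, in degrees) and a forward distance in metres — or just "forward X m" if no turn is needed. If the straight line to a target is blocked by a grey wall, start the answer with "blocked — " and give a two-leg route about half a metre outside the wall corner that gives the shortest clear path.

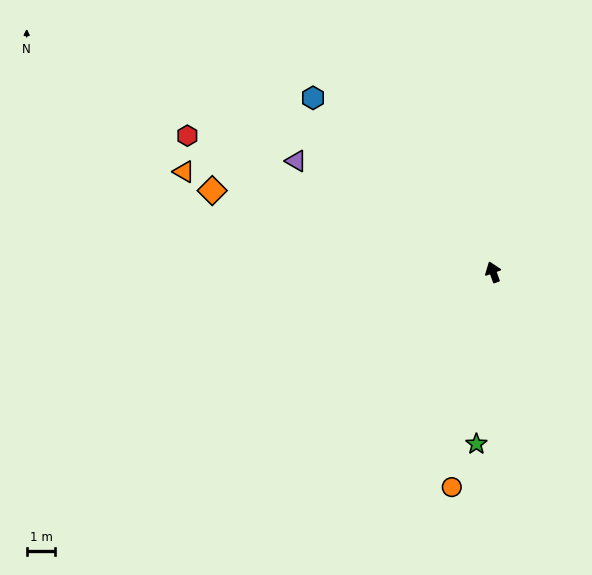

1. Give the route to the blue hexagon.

turn left 26°, forward 8.7 m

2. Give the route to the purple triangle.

turn left 41°, forward 7.9 m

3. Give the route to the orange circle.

turn left 149°, forward 7.6 m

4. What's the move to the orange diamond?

turn left 54°, forward 10.2 m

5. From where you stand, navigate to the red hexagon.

turn left 46°, forward 11.7 m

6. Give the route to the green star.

turn left 155°, forward 6.0 m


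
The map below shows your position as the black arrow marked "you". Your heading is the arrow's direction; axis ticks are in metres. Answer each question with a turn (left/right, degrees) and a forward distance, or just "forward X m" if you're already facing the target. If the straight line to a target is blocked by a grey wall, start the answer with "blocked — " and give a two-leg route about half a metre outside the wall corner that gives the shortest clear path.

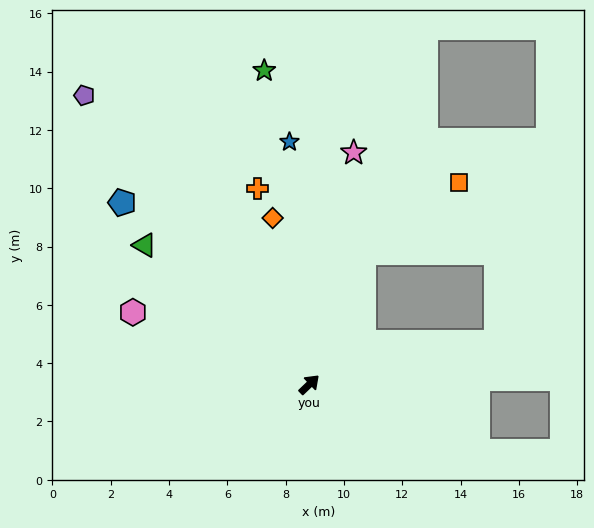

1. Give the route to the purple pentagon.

turn left 84°, forward 12.6 m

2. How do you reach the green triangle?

turn left 96°, forward 7.4 m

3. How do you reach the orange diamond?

turn left 59°, forward 5.8 m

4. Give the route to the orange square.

blocked — turn left 24°, forward 4.9 m, then turn right 31°, forward 4.1 m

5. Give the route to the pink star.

turn left 35°, forward 8.1 m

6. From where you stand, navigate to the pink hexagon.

turn left 114°, forward 6.5 m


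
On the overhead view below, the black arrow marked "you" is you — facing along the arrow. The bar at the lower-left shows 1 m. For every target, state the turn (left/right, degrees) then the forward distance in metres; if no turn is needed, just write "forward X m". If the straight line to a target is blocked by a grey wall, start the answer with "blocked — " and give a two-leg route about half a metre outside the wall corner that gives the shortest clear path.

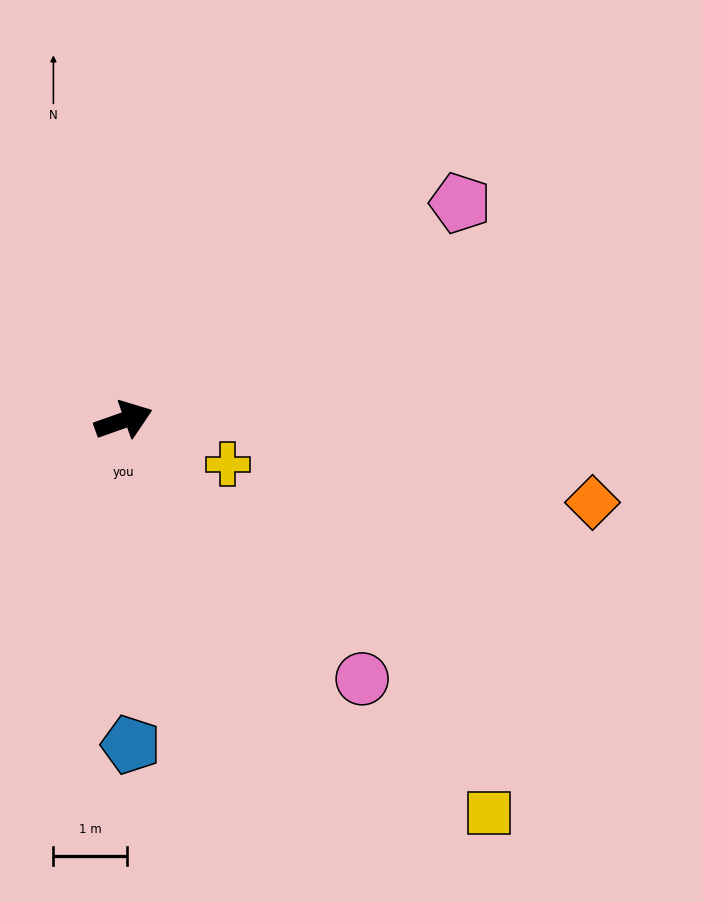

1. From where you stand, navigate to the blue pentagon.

turn right 108°, forward 4.4 m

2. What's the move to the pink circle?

turn right 67°, forward 4.8 m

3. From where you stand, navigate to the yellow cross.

turn right 42°, forward 1.5 m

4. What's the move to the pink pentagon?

turn left 13°, forward 5.5 m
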